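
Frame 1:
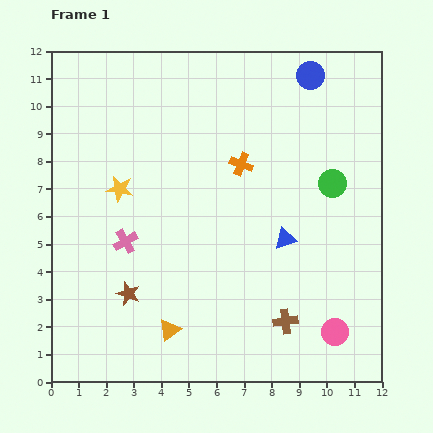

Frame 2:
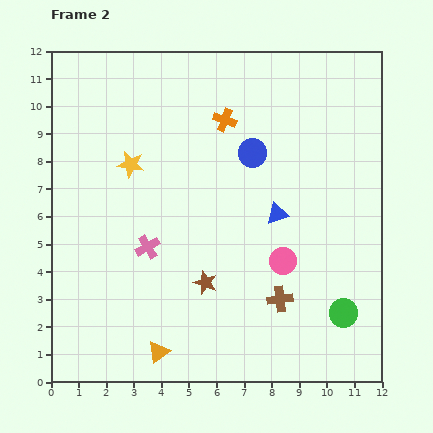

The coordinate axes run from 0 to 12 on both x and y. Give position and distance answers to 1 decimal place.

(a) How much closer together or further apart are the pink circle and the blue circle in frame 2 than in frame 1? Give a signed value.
-5.2

Distance in frame 1: 9.3. Distance in frame 2: 4.1.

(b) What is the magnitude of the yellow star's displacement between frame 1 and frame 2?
1.0

The yellow star moved from (2.5, 7.0) to (2.9, 7.9), a distance of √(0.4² + 0.9²) ≈ 1.0.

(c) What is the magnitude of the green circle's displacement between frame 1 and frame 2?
4.7

The green circle moved from (10.2, 7.2) to (10.6, 2.5), a distance of √(0.4² + 4.7²) ≈ 4.7.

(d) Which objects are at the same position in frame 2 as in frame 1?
none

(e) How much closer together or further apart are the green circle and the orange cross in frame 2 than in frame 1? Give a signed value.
+4.8

Distance in frame 1: 3.4. Distance in frame 2: 8.2.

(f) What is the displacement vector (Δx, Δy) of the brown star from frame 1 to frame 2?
(2.8, 0.4)

The brown star was at (2.8, 3.2) in frame 1 and (5.6, 3.6) in frame 2.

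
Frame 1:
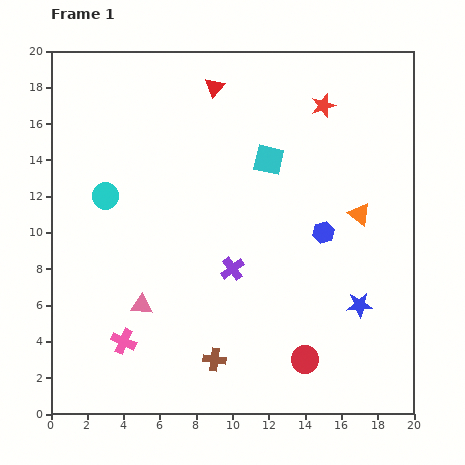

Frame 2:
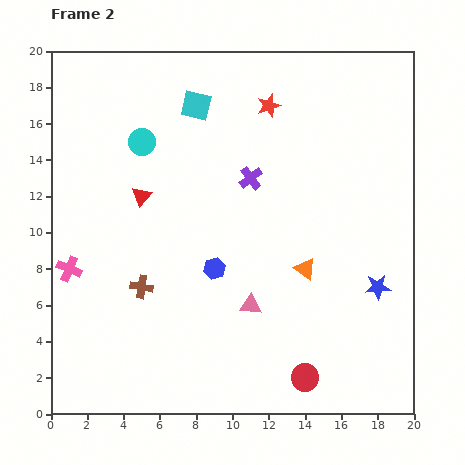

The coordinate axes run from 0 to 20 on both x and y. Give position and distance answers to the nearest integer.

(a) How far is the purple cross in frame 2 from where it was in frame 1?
5

The purple cross moved from (10, 8) to (11, 13), a distance of √(1² + 5²) ≈ 5.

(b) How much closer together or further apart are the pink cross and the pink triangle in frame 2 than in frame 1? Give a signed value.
+8

Distance in frame 1: 2. Distance in frame 2: 10.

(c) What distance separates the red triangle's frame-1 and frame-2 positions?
7

The red triangle moved from (9, 18) to (5, 12), a distance of √(4² + 6²) ≈ 7.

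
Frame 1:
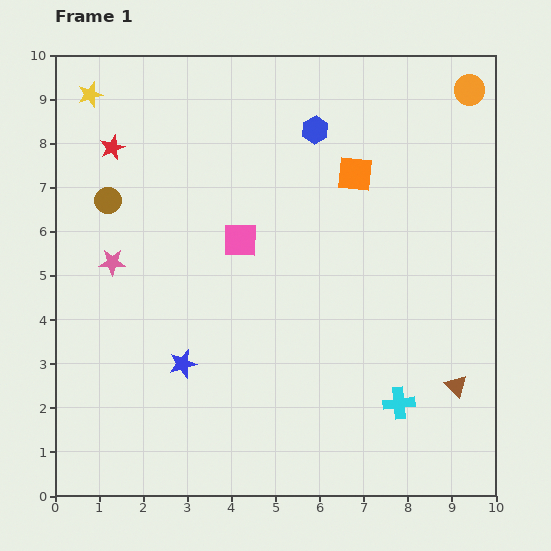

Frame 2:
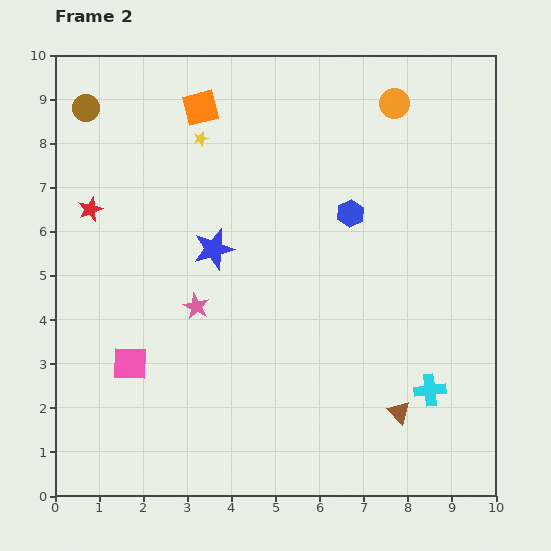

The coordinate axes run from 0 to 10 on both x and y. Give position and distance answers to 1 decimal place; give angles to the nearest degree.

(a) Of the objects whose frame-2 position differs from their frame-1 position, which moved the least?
the cyan cross

(moved 0.8)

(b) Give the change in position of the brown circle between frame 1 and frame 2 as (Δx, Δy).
(-0.5, 2.1)

The brown circle was at (1.2, 6.7) in frame 1 and (0.7, 8.8) in frame 2.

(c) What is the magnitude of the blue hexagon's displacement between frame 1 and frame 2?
2.1

The blue hexagon moved from (5.9, 8.3) to (6.7, 6.4), a distance of √(0.8² + 1.9²) ≈ 2.1.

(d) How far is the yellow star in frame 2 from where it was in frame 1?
2.7

The yellow star moved from (0.8, 9.1) to (3.3, 8.1), a distance of √(2.5² + 1.0²) ≈ 2.7.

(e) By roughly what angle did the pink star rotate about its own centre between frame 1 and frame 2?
26° clockwise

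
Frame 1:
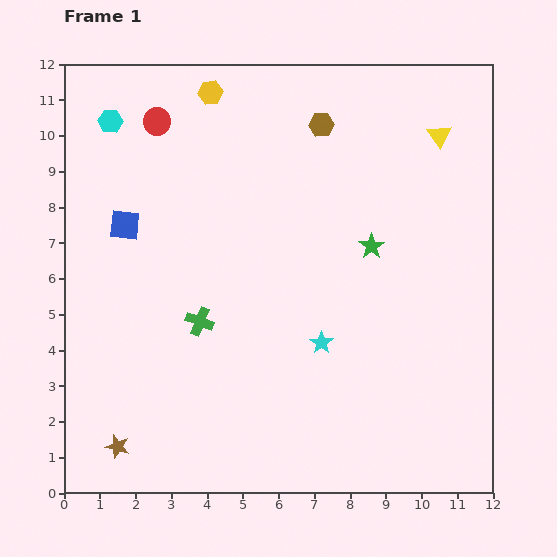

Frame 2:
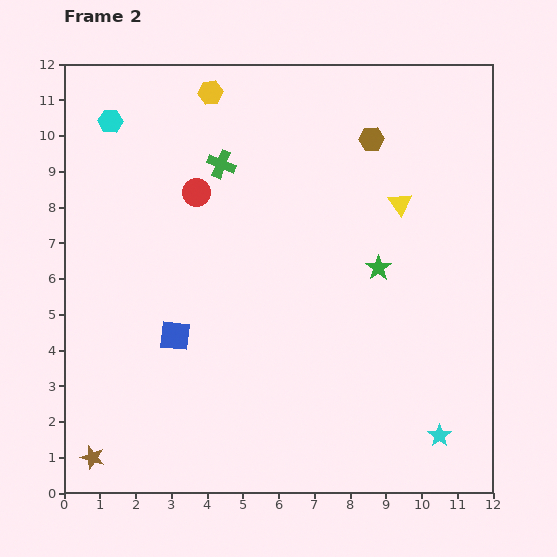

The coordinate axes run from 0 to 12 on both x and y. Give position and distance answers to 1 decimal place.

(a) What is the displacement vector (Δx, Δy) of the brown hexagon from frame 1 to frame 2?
(1.4, -0.4)

The brown hexagon was at (7.2, 10.3) in frame 1 and (8.6, 9.9) in frame 2.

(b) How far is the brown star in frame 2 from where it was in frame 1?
0.8

The brown star moved from (1.5, 1.3) to (0.8, 1.0), a distance of √(0.7² + 0.3²) ≈ 0.8.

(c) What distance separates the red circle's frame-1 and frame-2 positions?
2.3

The red circle moved from (2.6, 10.4) to (3.7, 8.4), a distance of √(1.1² + 2.0²) ≈ 2.3.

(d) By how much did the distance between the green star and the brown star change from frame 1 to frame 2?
+0.6

Distance in frame 1: 9.0. Distance in frame 2: 9.6.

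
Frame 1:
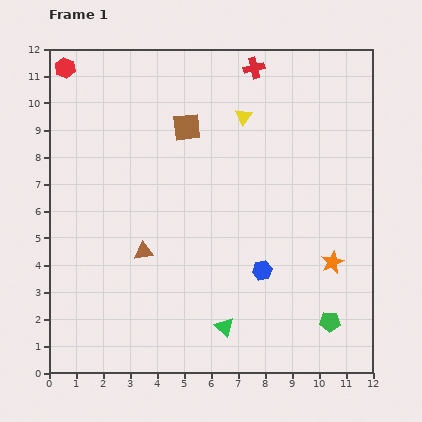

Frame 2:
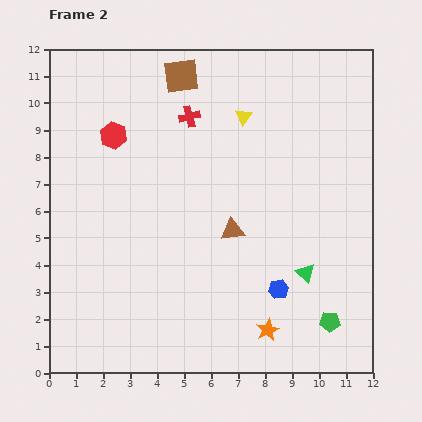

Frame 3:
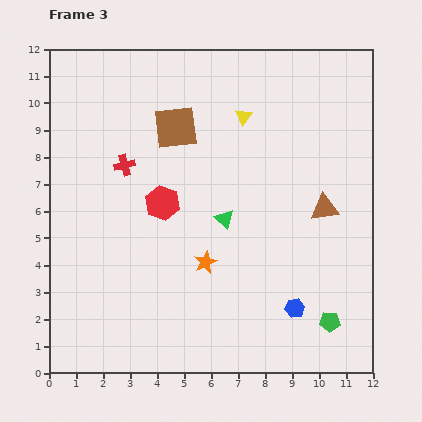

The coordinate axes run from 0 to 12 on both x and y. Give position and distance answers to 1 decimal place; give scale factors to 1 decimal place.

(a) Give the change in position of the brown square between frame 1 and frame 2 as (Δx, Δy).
(-0.2, 1.9)

The brown square was at (5.1, 9.1) in frame 1 and (4.9, 11.0) in frame 2.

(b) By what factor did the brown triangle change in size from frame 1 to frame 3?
1.5×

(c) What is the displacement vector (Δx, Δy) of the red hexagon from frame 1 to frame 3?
(3.6, -5.0)

The red hexagon was at (0.6, 11.3) in frame 1 and (4.2, 6.3) in frame 3.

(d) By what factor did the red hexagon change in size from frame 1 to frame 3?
1.7×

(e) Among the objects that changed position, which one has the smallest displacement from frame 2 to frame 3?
the blue hexagon

(moved 0.9)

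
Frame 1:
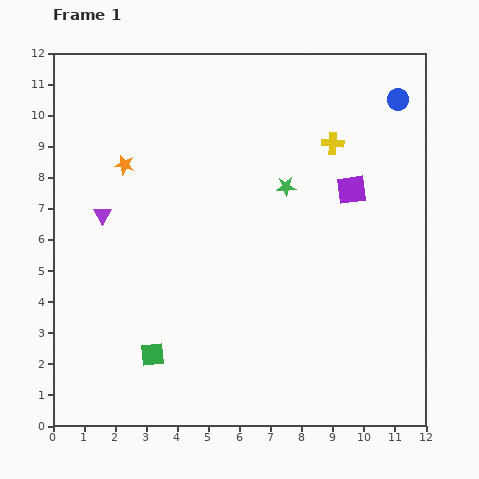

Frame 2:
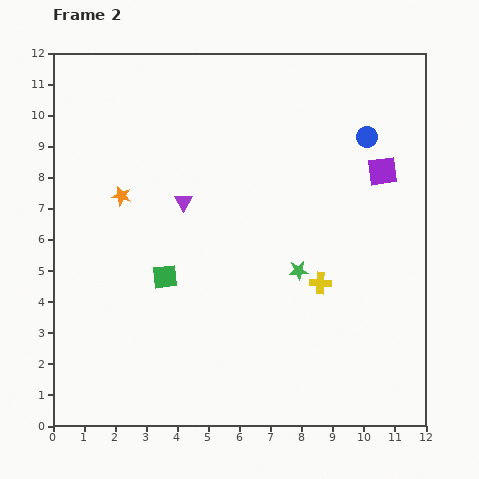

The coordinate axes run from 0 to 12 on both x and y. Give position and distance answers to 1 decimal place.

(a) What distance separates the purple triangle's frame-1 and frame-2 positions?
2.6

The purple triangle moved from (1.6, 6.8) to (4.2, 7.2), a distance of √(2.6² + 0.4²) ≈ 2.6.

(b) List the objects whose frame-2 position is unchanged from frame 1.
none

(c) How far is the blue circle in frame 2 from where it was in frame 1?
1.6

The blue circle moved from (11.1, 10.5) to (10.1, 9.3), a distance of √(1.0² + 1.2²) ≈ 1.6.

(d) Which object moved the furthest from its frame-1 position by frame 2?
the yellow cross

(moved 4.5; next 2.7)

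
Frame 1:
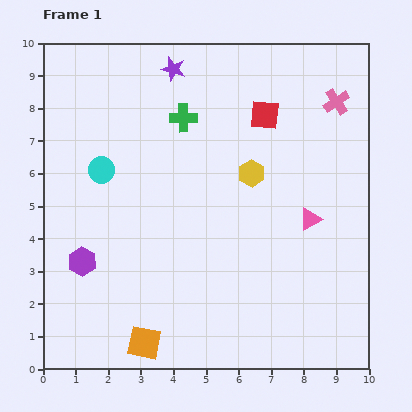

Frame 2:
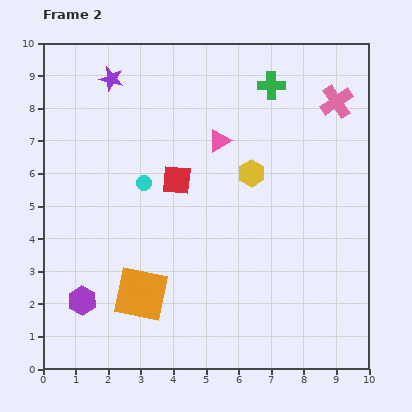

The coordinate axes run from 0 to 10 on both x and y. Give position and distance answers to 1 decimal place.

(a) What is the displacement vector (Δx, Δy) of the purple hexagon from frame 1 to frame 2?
(0.0, -1.2)

The purple hexagon was at (1.2, 3.3) in frame 1 and (1.2, 2.1) in frame 2.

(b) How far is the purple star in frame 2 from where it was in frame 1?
1.9

The purple star moved from (4.0, 9.2) to (2.1, 8.9), a distance of √(1.9² + 0.3²) ≈ 1.9.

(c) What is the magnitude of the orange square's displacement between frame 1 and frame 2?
1.5

The orange square moved from (3.1, 0.8) to (3.0, 2.3), a distance of √(0.1² + 1.5²) ≈ 1.5.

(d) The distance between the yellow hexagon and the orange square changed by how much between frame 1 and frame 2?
-1.2

Distance in frame 1: 6.2. Distance in frame 2: 5.0.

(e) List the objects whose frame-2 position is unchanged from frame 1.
the yellow hexagon, the pink cross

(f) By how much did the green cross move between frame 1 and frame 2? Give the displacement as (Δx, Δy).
(2.7, 1.0)

The green cross was at (4.3, 7.7) in frame 1 and (7.0, 8.7) in frame 2.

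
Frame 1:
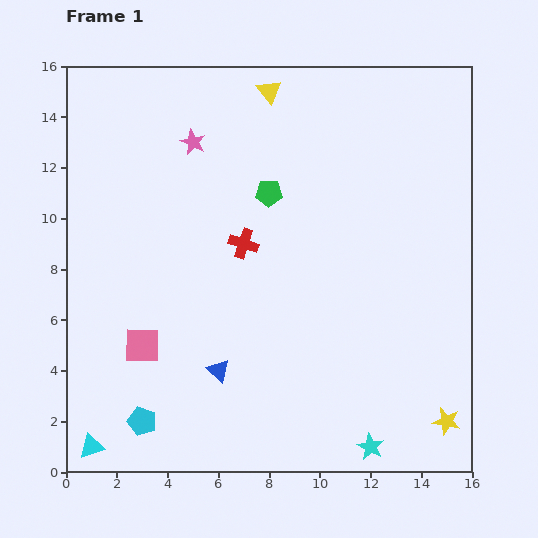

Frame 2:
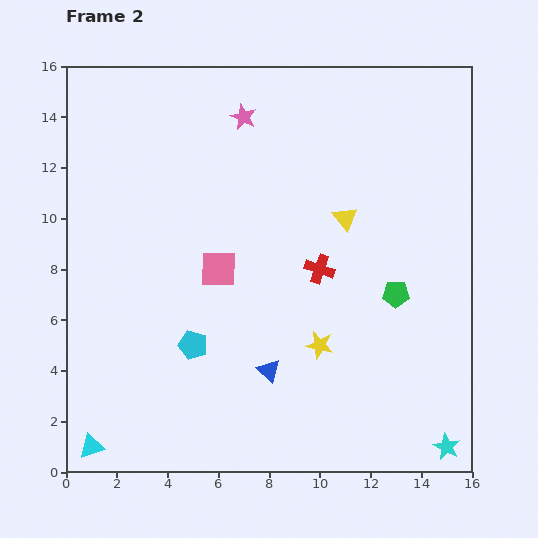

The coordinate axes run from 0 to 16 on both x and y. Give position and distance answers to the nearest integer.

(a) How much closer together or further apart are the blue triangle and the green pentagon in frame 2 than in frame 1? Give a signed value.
-1

Distance in frame 1: 7. Distance in frame 2: 6.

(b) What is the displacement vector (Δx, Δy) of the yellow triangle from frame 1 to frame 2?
(3, -5)

The yellow triangle was at (8, 15) in frame 1 and (11, 10) in frame 2.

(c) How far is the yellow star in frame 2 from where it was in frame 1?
6

The yellow star moved from (15, 2) to (10, 5), a distance of √(5² + 3²) ≈ 6.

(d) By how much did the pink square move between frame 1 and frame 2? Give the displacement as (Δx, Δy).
(3, 3)

The pink square was at (3, 5) in frame 1 and (6, 8) in frame 2.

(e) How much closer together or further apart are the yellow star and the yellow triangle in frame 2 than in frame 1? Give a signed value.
-10

Distance in frame 1: 15. Distance in frame 2: 5.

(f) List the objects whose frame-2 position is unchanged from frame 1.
the cyan triangle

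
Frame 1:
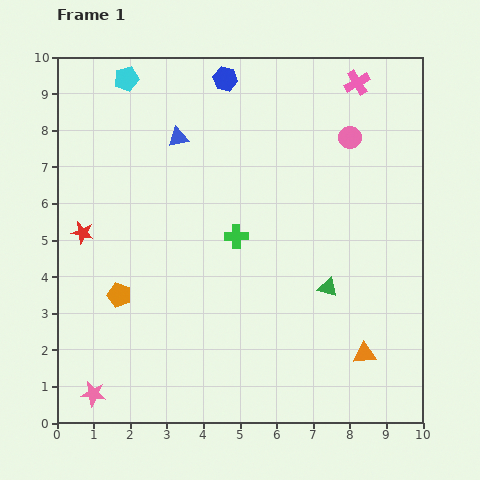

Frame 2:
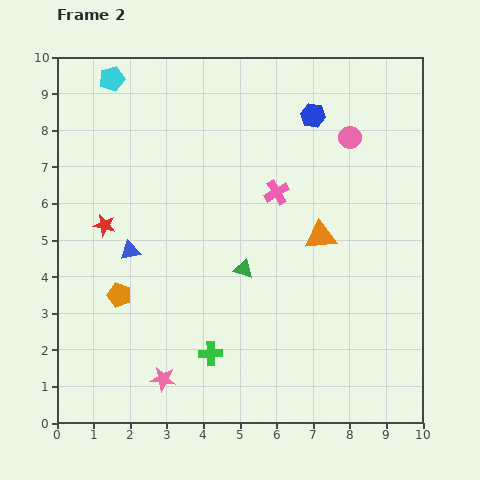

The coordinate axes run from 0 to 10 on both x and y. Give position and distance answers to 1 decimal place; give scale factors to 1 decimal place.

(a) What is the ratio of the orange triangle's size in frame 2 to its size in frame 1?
1.4×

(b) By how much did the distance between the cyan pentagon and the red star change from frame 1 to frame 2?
-0.4

Distance in frame 1: 4.4. Distance in frame 2: 4.0.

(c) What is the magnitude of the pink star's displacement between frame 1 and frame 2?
1.9

The pink star moved from (1.0, 0.8) to (2.9, 1.2), a distance of √(1.9² + 0.4²) ≈ 1.9.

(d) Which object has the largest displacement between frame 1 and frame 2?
the pink cross

(moved 3.7; next 3.4)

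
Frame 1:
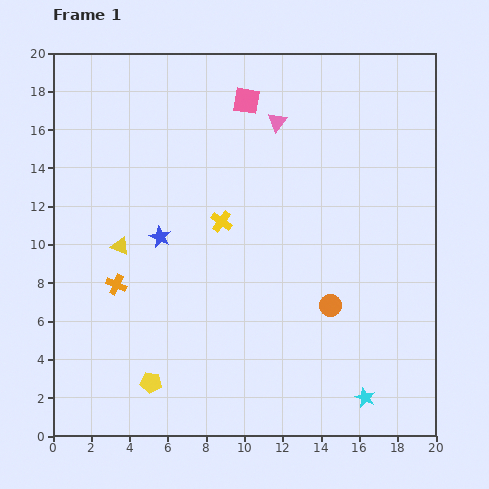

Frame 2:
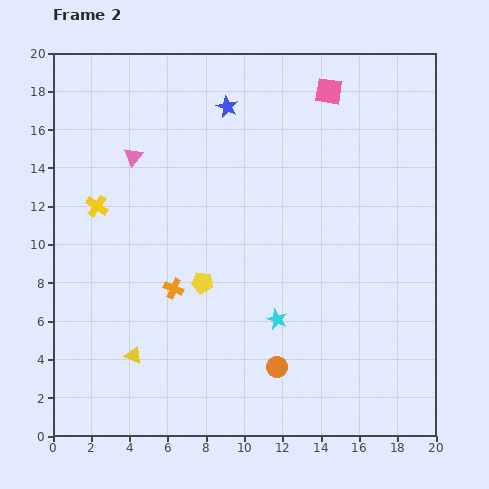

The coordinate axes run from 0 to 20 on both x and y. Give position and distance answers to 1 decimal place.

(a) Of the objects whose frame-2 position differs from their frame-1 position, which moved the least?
the orange cross

(moved 3.0)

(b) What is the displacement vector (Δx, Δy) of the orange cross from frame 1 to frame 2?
(3.0, -0.2)

The orange cross was at (3.3, 7.9) in frame 1 and (6.3, 7.7) in frame 2.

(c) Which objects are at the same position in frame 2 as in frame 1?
none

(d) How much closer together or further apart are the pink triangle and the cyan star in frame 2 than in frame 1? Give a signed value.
-3.8

Distance in frame 1: 15.1. Distance in frame 2: 11.3.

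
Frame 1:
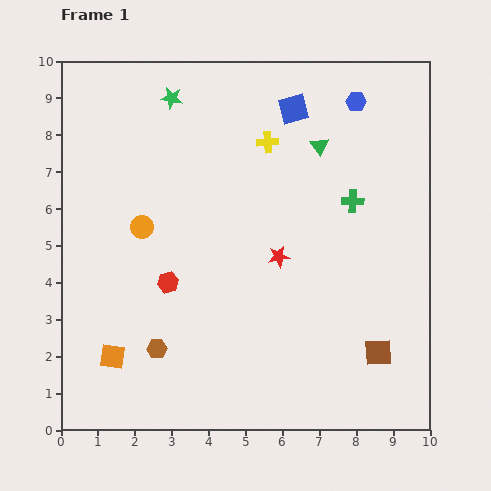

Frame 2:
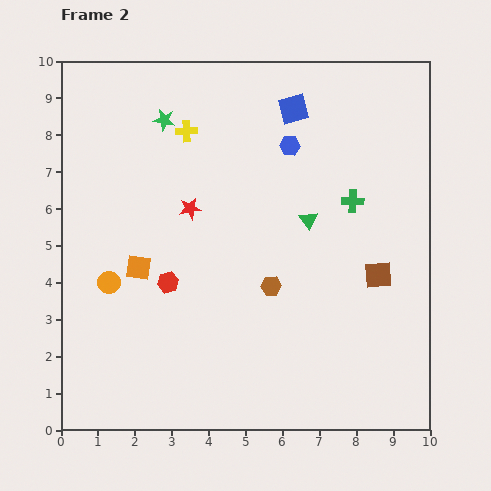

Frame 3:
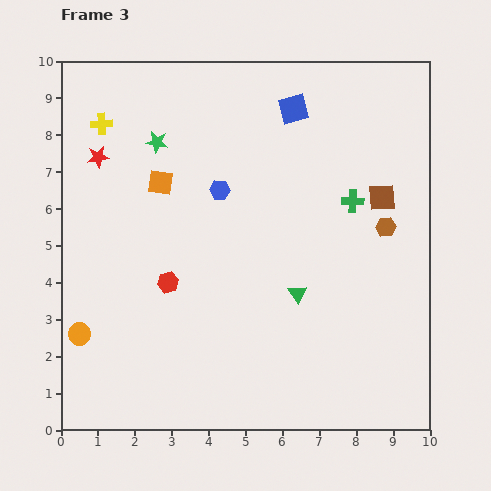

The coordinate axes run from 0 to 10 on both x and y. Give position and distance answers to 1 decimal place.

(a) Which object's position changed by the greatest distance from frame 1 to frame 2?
the brown hexagon

(moved 3.5; next 2.7)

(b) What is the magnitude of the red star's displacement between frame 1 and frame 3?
5.6

The red star moved from (5.9, 4.7) to (1.0, 7.4), a distance of √(4.9² + 2.7²) ≈ 5.6.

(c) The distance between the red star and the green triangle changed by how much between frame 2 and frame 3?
+3.3

Distance in frame 2: 3.2. Distance in frame 3: 6.5.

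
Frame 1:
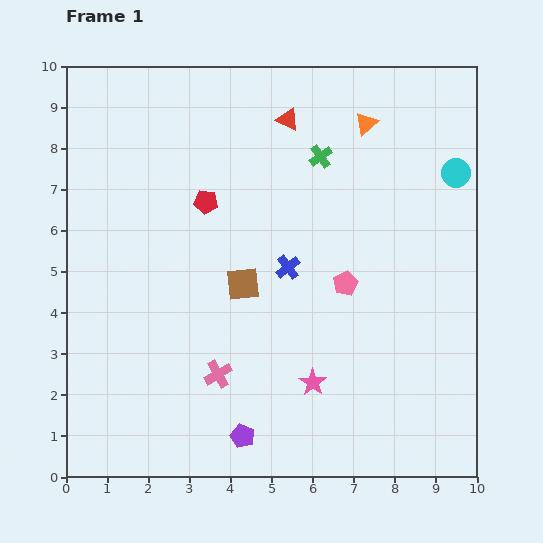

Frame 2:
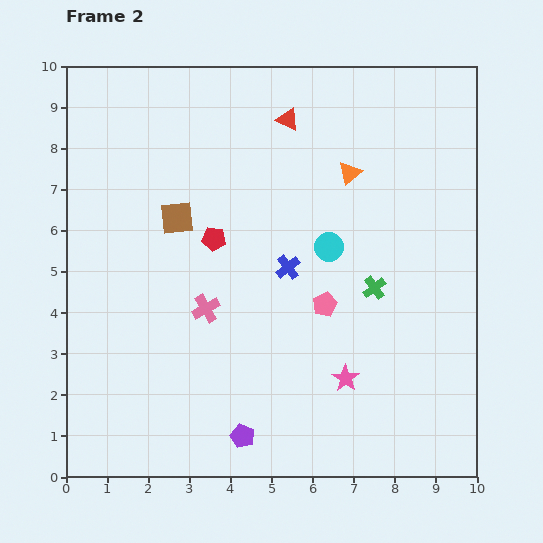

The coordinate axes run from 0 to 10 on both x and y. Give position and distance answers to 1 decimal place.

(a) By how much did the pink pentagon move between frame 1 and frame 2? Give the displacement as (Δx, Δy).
(-0.5, -0.5)

The pink pentagon was at (6.8, 4.7) in frame 1 and (6.3, 4.2) in frame 2.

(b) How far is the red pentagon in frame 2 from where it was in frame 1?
0.9

The red pentagon moved from (3.4, 6.7) to (3.6, 5.8), a distance of √(0.2² + 0.9²) ≈ 0.9.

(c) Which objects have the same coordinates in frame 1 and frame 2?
the blue cross, the red triangle, the purple pentagon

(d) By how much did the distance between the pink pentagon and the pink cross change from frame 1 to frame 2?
-0.9

Distance in frame 1: 3.8. Distance in frame 2: 2.9.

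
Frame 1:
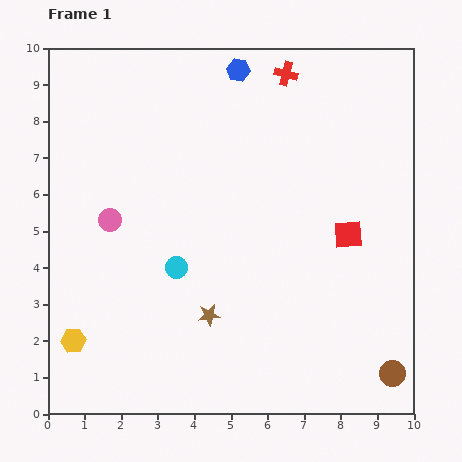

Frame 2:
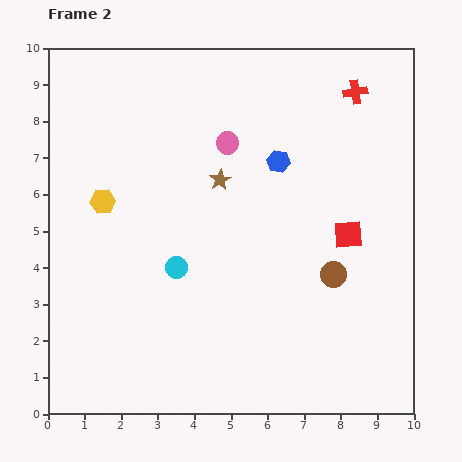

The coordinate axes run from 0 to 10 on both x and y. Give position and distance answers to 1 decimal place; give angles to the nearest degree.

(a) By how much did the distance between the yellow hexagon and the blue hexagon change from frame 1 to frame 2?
-3.8

Distance in frame 1: 8.7. Distance in frame 2: 4.9.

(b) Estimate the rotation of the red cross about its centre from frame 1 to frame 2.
23° counter-clockwise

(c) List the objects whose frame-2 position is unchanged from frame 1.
the cyan circle, the red square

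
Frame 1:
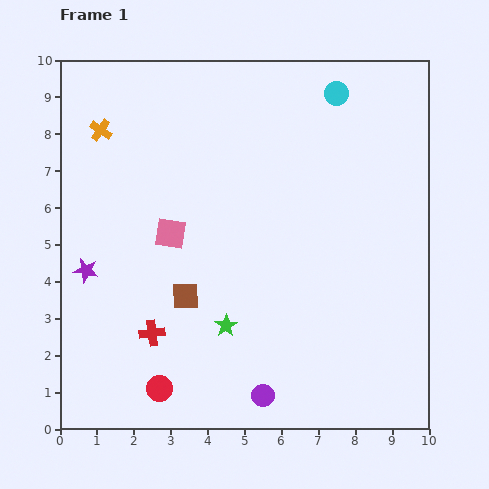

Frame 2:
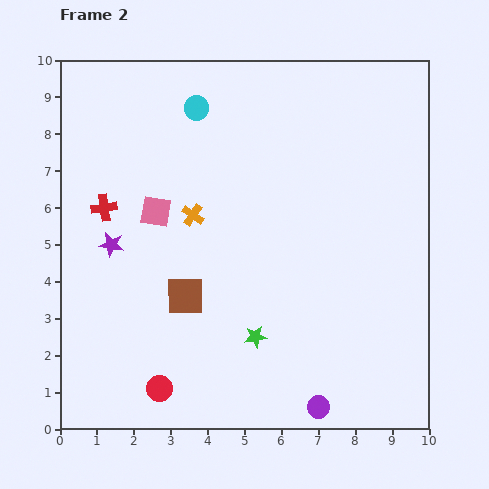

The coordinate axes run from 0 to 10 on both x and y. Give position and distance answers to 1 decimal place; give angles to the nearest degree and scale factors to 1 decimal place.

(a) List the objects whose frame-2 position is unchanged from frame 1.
the red circle, the brown square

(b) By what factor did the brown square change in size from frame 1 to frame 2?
1.4×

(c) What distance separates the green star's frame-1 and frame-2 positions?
0.9

The green star moved from (4.5, 2.8) to (5.3, 2.5), a distance of √(0.8² + 0.3²) ≈ 0.9.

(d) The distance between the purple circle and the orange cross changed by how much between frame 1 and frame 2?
-2.2

Distance in frame 1: 8.4. Distance in frame 2: 6.2.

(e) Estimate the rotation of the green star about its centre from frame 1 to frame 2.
24° clockwise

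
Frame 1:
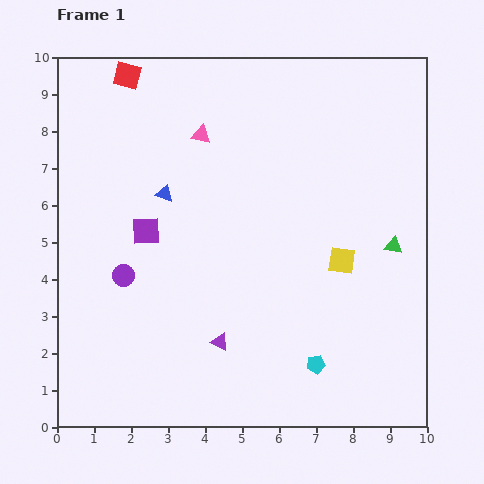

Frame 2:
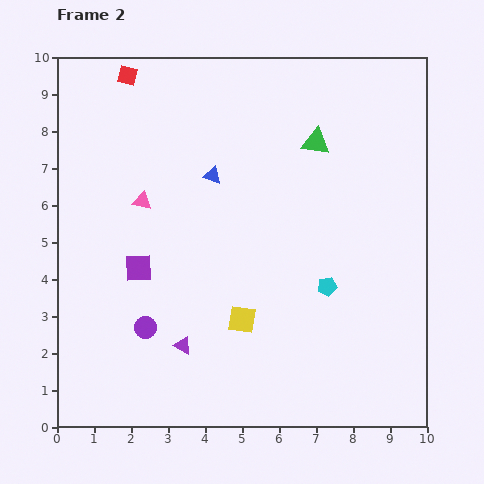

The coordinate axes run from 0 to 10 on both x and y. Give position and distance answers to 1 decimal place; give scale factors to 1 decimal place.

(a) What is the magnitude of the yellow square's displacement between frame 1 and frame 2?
3.1

The yellow square moved from (7.7, 4.5) to (5.0, 2.9), a distance of √(2.7² + 1.6²) ≈ 3.1.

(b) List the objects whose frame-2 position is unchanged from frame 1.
the red square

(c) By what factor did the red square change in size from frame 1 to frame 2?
0.7×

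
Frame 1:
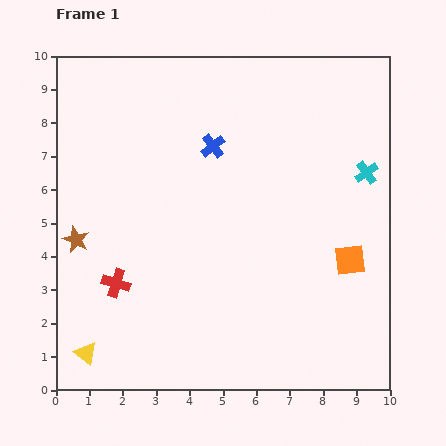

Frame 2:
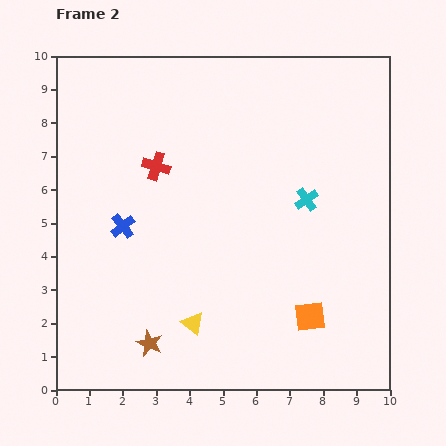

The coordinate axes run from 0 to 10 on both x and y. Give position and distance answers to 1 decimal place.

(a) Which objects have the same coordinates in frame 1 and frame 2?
none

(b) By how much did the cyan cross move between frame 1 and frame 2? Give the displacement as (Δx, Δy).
(-1.8, -0.8)

The cyan cross was at (9.3, 6.5) in frame 1 and (7.5, 5.7) in frame 2.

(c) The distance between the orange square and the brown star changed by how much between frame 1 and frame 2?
-3.3

Distance in frame 1: 8.2. Distance in frame 2: 4.9.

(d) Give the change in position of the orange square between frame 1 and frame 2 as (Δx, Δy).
(-1.2, -1.7)

The orange square was at (8.8, 3.9) in frame 1 and (7.6, 2.2) in frame 2.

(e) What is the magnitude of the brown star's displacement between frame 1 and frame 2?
3.8

The brown star moved from (0.6, 4.5) to (2.8, 1.4), a distance of √(2.2² + 3.1²) ≈ 3.8.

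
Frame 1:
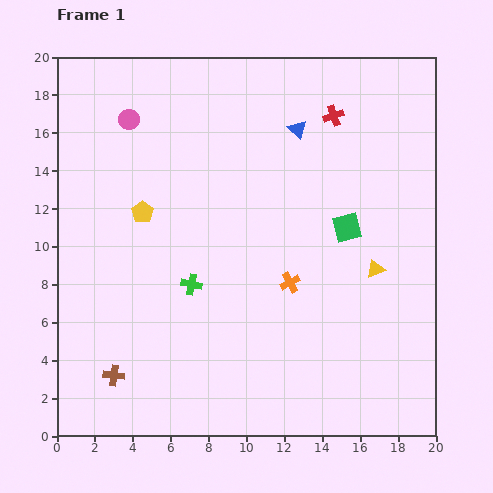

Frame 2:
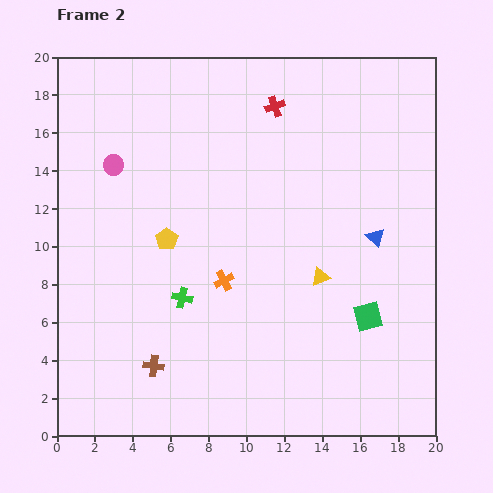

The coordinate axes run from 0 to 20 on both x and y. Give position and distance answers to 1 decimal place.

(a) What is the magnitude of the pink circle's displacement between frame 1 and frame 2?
2.5

The pink circle moved from (3.8, 16.7) to (3.0, 14.3), a distance of √(0.8² + 2.4²) ≈ 2.5.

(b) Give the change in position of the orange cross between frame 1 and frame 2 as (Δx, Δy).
(-3.5, 0.1)

The orange cross was at (12.3, 8.1) in frame 1 and (8.8, 8.2) in frame 2.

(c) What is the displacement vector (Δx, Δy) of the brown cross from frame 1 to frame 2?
(2.1, 0.5)

The brown cross was at (3.0, 3.2) in frame 1 and (5.1, 3.7) in frame 2.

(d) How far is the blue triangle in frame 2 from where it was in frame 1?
7.0

The blue triangle moved from (12.7, 16.2) to (16.8, 10.5), a distance of √(4.1² + 5.7²) ≈ 7.0.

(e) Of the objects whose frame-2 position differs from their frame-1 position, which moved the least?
the green cross

(moved 0.9)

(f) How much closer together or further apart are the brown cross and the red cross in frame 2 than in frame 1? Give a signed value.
-2.9

Distance in frame 1: 18.0. Distance in frame 2: 15.1.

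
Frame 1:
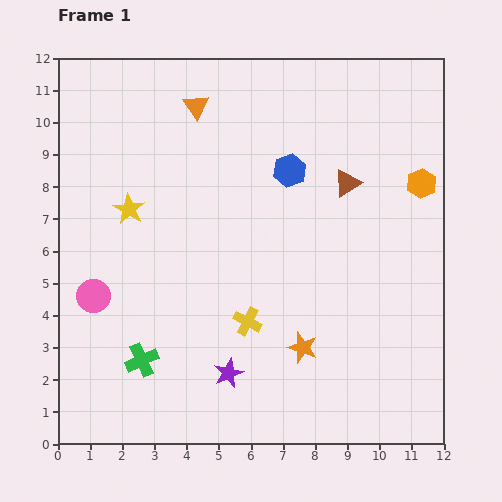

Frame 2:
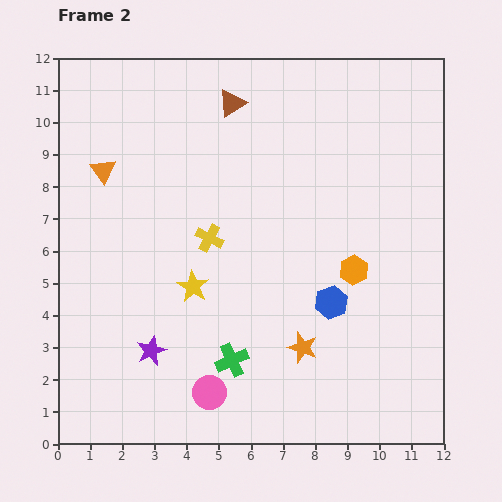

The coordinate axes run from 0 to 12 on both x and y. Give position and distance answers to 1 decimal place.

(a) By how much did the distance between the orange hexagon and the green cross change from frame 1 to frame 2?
-5.6

Distance in frame 1: 10.3. Distance in frame 2: 4.7.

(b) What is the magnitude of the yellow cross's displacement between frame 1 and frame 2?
2.9

The yellow cross moved from (5.9, 3.8) to (4.7, 6.4), a distance of √(1.2² + 2.6²) ≈ 2.9.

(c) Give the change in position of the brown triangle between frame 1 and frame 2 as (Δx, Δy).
(-3.6, 2.5)

The brown triangle was at (9.0, 8.1) in frame 1 and (5.4, 10.6) in frame 2.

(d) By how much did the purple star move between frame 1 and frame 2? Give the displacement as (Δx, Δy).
(-2.4, 0.7)

The purple star was at (5.3, 2.2) in frame 1 and (2.9, 2.9) in frame 2.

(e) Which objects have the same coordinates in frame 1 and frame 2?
the orange star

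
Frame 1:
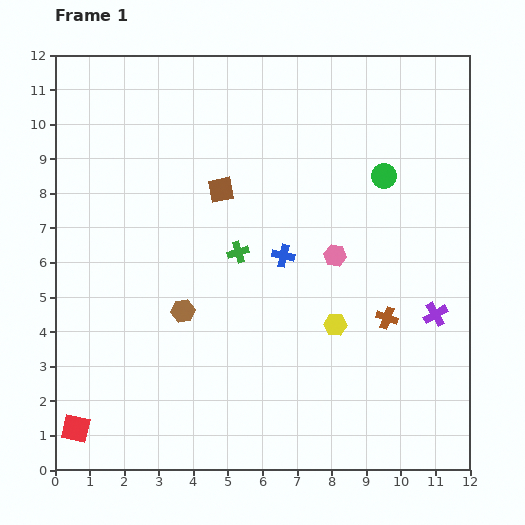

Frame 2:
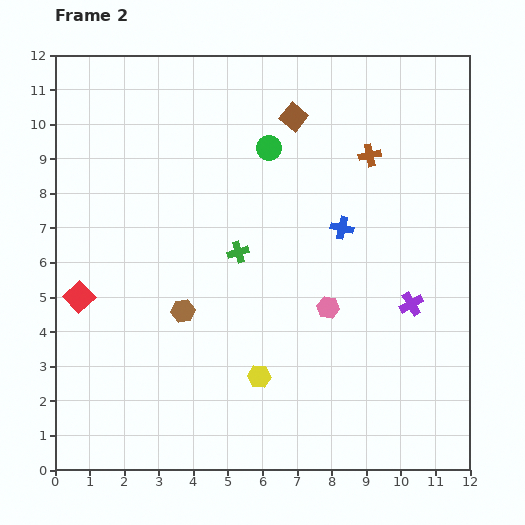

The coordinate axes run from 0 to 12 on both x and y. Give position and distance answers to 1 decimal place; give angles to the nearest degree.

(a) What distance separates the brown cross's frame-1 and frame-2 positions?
4.7

The brown cross moved from (9.6, 4.4) to (9.1, 9.1), a distance of √(0.5² + 4.7²) ≈ 4.7.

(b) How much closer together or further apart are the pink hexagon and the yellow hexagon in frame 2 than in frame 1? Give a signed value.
+0.8

Distance in frame 1: 2.0. Distance in frame 2: 2.8.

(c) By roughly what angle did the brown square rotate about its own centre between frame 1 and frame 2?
38° counter-clockwise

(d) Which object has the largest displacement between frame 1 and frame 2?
the brown cross

(moved 4.7; next 3.8)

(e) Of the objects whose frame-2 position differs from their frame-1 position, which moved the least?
the purple cross

(moved 0.8)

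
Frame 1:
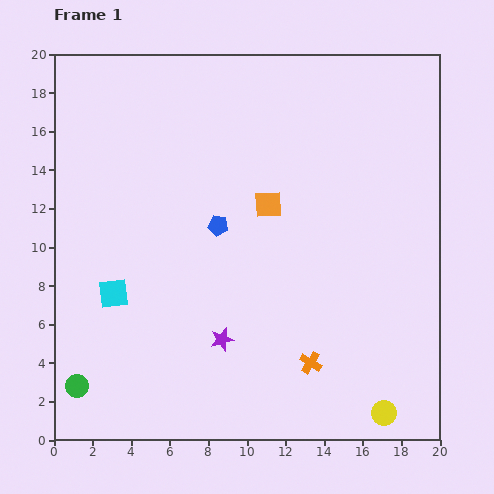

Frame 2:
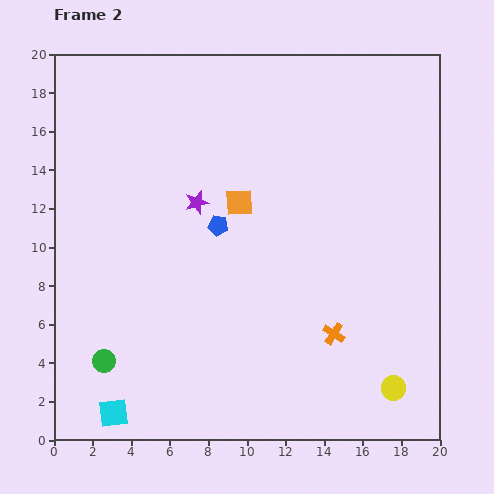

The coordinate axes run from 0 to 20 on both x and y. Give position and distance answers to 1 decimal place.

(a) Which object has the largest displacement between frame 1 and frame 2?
the purple star

(moved 7.2; next 6.2)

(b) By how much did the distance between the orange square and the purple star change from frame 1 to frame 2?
-5.2

Distance in frame 1: 7.4. Distance in frame 2: 2.2.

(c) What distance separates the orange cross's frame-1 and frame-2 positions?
1.9

The orange cross moved from (13.3, 4.0) to (14.5, 5.5), a distance of √(1.2² + 1.5²) ≈ 1.9.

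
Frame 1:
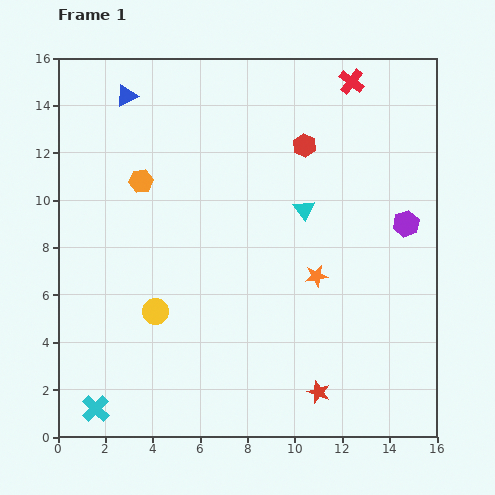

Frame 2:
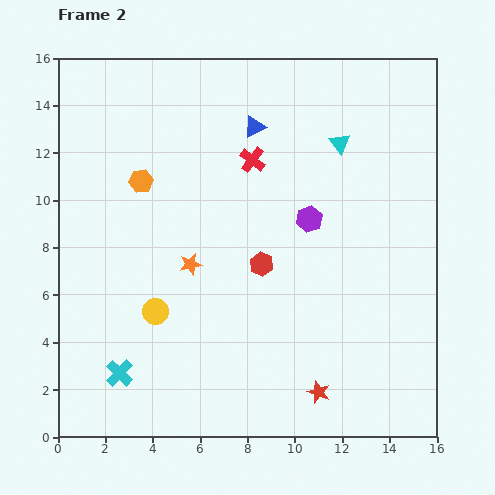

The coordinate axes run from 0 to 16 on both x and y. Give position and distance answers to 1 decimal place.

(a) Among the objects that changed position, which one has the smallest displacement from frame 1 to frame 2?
the cyan cross

(moved 1.8)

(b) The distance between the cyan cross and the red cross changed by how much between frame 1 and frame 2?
-6.9

Distance in frame 1: 17.5. Distance in frame 2: 10.6.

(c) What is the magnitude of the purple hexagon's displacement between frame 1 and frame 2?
4.1

The purple hexagon moved from (14.7, 9.0) to (10.6, 9.2), a distance of √(4.1² + 0.2²) ≈ 4.1.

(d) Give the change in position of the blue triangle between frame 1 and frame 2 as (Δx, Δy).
(5.4, -1.3)

The blue triangle was at (2.9, 14.4) in frame 1 and (8.3, 13.1) in frame 2.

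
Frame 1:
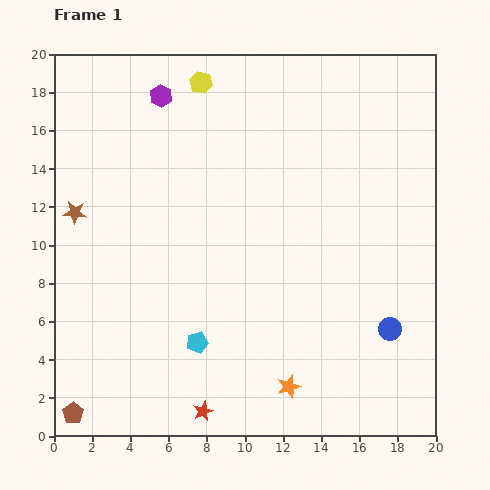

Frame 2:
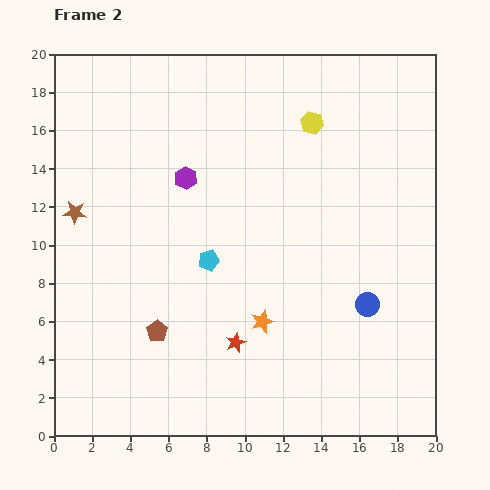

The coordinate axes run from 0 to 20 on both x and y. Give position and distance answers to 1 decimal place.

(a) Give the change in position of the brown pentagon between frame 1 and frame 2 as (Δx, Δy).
(4.4, 4.3)

The brown pentagon was at (1.0, 1.2) in frame 1 and (5.4, 5.5) in frame 2.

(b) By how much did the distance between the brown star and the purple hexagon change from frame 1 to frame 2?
-1.5

Distance in frame 1: 7.6. Distance in frame 2: 6.1.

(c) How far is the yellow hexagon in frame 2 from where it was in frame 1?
6.2

The yellow hexagon moved from (7.7, 18.5) to (13.5, 16.4), a distance of √(5.8² + 2.1²) ≈ 6.2.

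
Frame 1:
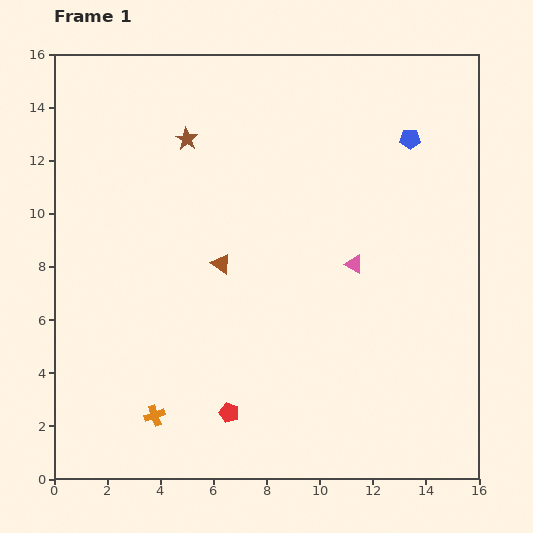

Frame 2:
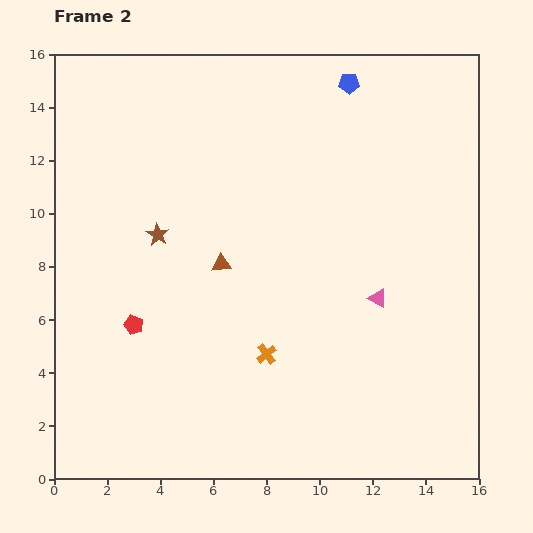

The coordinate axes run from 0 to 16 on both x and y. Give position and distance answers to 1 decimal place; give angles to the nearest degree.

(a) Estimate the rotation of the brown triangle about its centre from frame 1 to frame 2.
40° counter-clockwise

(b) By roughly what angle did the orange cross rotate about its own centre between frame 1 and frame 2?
19° counter-clockwise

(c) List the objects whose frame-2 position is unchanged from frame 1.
the brown triangle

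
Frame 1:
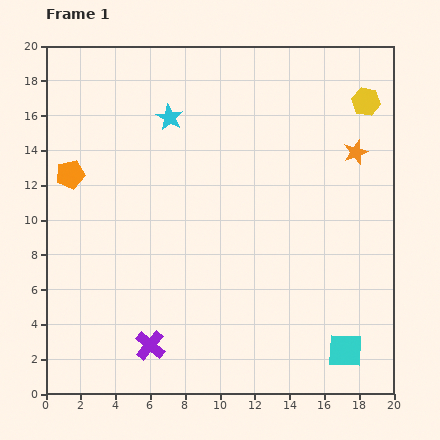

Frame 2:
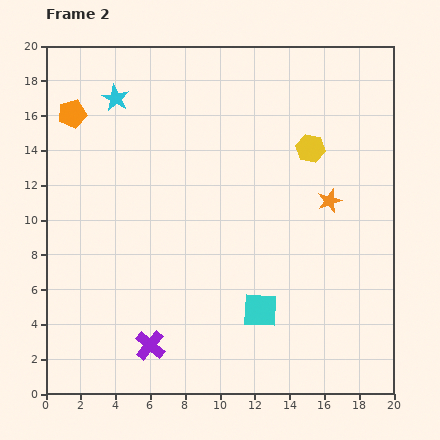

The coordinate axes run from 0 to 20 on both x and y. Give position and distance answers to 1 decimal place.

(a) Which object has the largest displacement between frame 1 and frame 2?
the cyan square

(moved 5.4; next 4.2)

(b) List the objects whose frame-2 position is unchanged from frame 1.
the purple cross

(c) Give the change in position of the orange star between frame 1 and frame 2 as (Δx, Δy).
(-1.5, -2.8)

The orange star was at (17.8, 13.9) in frame 1 and (16.3, 11.1) in frame 2.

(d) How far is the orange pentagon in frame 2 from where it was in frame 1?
3.5

The orange pentagon moved from (1.4, 12.6) to (1.5, 16.1), a distance of √(0.1² + 3.5²) ≈ 3.5.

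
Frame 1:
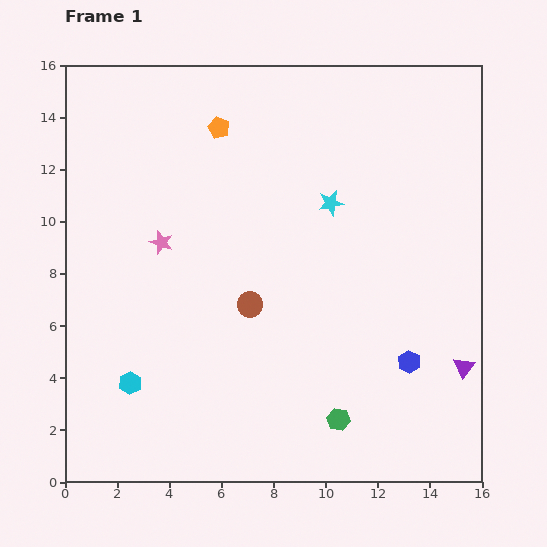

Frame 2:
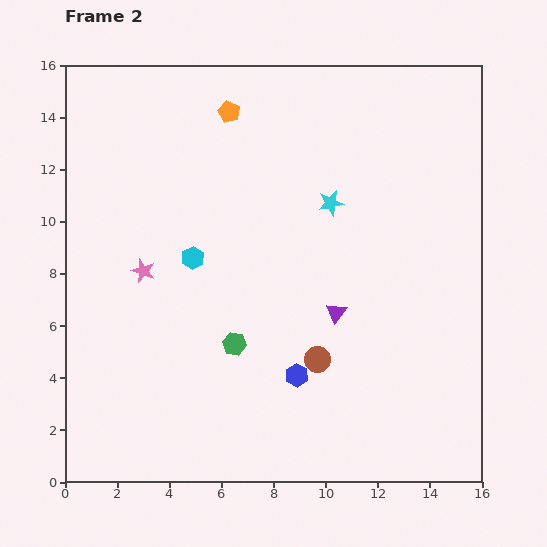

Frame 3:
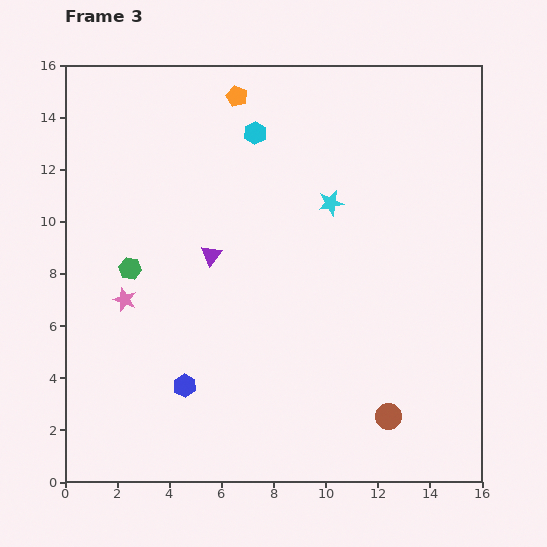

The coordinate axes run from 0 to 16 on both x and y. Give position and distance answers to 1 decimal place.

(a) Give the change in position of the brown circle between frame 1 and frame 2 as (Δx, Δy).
(2.6, -2.1)

The brown circle was at (7.1, 6.8) in frame 1 and (9.7, 4.7) in frame 2.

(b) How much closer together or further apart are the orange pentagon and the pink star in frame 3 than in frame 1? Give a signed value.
+4.0

Distance in frame 1: 4.9. Distance in frame 3: 8.9.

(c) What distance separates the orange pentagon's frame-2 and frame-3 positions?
0.7

The orange pentagon moved from (6.3, 14.2) to (6.6, 14.8), a distance of √(0.3² + 0.6²) ≈ 0.7.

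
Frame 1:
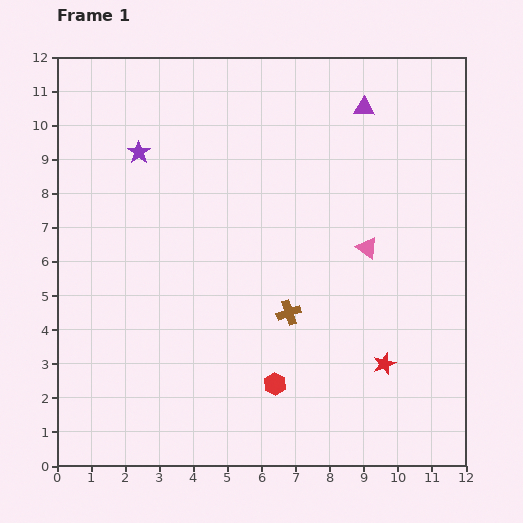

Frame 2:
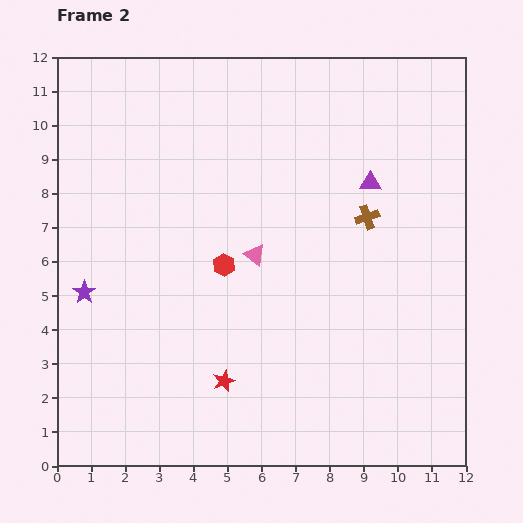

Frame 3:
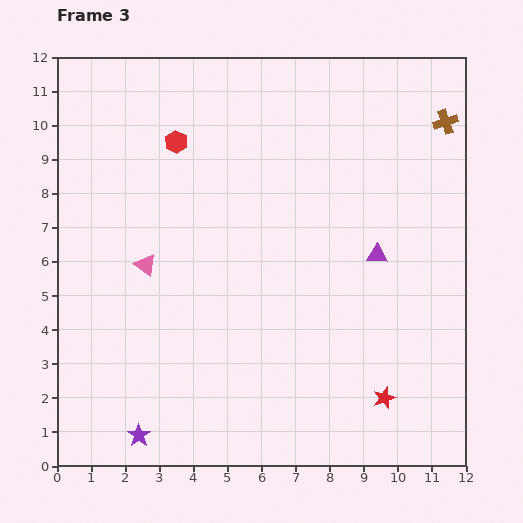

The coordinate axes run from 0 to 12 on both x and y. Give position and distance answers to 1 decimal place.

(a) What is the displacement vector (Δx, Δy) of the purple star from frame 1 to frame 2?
(-1.6, -4.1)

The purple star was at (2.4, 9.2) in frame 1 and (0.8, 5.1) in frame 2.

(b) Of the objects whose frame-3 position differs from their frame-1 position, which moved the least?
the red star

(moved 1.0)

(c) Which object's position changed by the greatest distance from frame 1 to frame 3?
the purple star

(moved 8.3; next 7.7)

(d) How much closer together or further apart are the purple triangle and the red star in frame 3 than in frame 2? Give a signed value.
-3.0

Distance in frame 2: 7.2. Distance in frame 3: 4.2.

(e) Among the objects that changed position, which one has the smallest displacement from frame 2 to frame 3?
the purple triangle

(moved 2.1)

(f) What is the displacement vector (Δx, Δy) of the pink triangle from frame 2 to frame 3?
(-3.2, -0.3)

The pink triangle was at (5.8, 6.2) in frame 2 and (2.6, 5.9) in frame 3.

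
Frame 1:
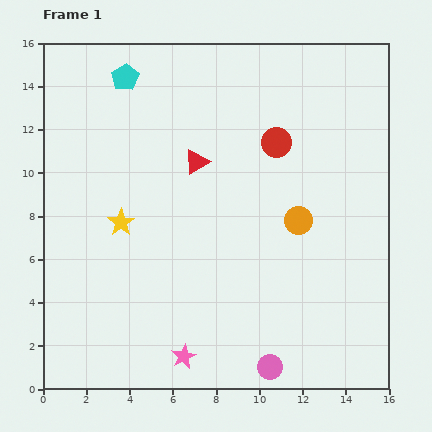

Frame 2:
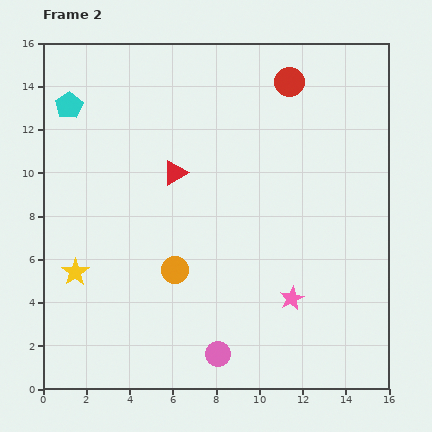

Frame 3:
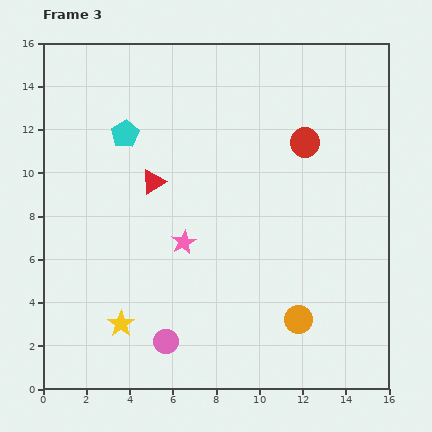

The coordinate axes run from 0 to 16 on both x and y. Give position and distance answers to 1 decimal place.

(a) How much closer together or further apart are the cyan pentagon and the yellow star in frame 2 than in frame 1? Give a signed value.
+1.0

Distance in frame 1: 6.7. Distance in frame 2: 7.7.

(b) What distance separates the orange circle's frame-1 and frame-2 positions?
6.1

The orange circle moved from (11.8, 7.8) to (6.1, 5.5), a distance of √(5.7² + 2.3²) ≈ 6.1.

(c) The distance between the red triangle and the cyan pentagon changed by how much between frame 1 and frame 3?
-2.5

Distance in frame 1: 5.1. Distance in frame 3: 2.6.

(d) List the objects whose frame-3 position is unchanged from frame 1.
none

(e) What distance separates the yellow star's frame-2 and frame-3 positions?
3.2

The yellow star moved from (1.5, 5.4) to (3.6, 3.0), a distance of √(2.1² + 2.4²) ≈ 3.2.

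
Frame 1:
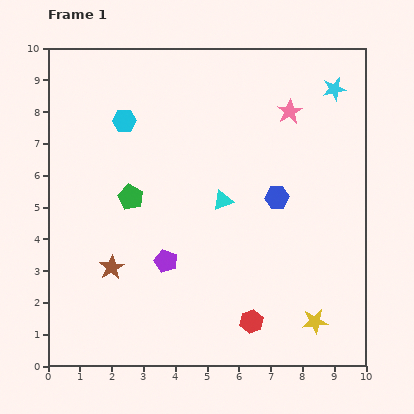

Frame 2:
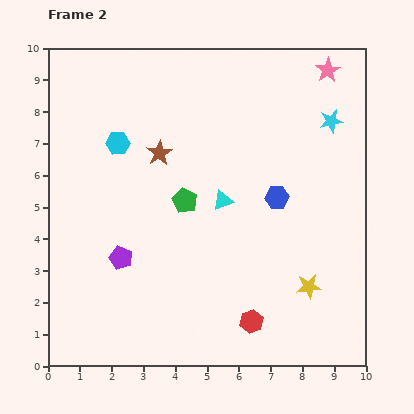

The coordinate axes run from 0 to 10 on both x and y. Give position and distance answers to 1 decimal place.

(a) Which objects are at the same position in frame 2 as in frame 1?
the cyan triangle, the red hexagon, the blue hexagon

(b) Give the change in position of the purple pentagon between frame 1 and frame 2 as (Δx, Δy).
(-1.4, 0.1)

The purple pentagon was at (3.7, 3.3) in frame 1 and (2.3, 3.4) in frame 2.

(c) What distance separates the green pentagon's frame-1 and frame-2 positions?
1.7

The green pentagon moved from (2.6, 5.3) to (4.3, 5.2), a distance of √(1.7² + 0.1²) ≈ 1.7.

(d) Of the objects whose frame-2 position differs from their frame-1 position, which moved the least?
the cyan hexagon

(moved 0.7)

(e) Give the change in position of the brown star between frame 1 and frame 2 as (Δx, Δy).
(1.5, 3.6)

The brown star was at (2.0, 3.1) in frame 1 and (3.5, 6.7) in frame 2.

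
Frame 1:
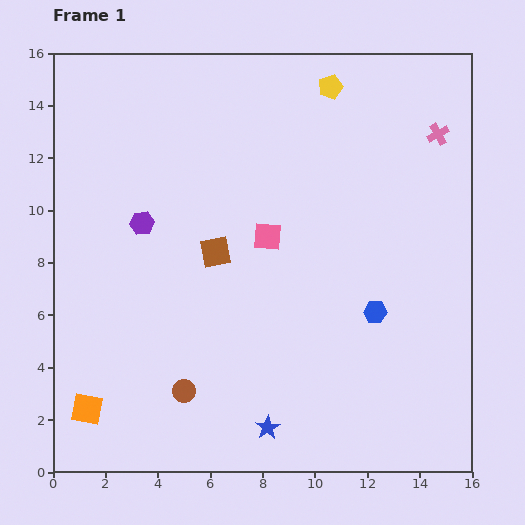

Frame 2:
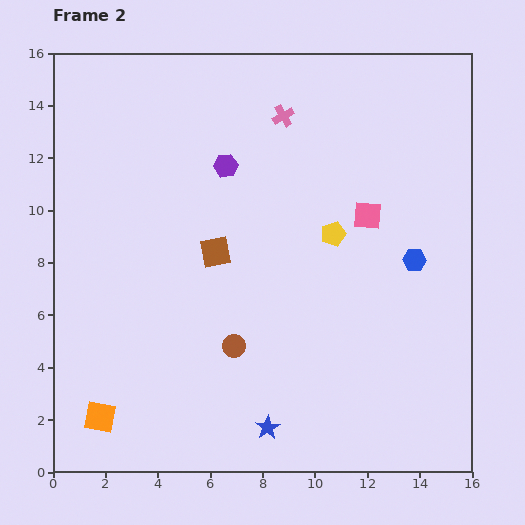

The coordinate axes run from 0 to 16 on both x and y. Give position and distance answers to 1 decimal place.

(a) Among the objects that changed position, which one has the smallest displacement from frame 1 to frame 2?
the orange square

(moved 0.6)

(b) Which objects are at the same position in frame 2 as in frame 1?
the brown square, the blue star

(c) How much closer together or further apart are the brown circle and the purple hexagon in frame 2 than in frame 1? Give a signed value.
+0.3

Distance in frame 1: 6.6. Distance in frame 2: 6.9.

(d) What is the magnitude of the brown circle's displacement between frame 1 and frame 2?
2.5

The brown circle moved from (5.0, 3.1) to (6.9, 4.8), a distance of √(1.9² + 1.7²) ≈ 2.5.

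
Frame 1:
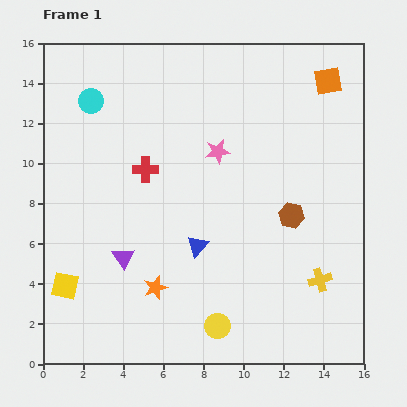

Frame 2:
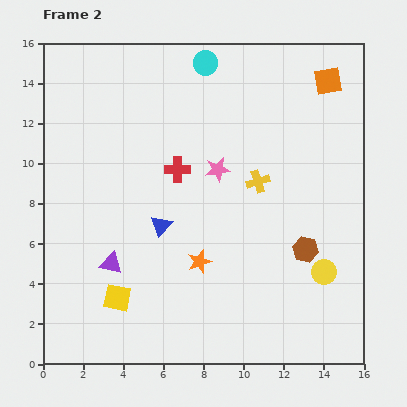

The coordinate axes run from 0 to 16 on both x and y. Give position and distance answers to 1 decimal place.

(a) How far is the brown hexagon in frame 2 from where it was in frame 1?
1.8

The brown hexagon moved from (12.4, 7.4) to (13.1, 5.7), a distance of √(0.7² + 1.7²) ≈ 1.8.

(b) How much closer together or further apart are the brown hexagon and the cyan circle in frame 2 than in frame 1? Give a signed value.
-0.9

Distance in frame 1: 11.5. Distance in frame 2: 10.6.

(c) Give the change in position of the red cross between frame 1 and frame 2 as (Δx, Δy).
(1.6, 0.0)

The red cross was at (5.1, 9.7) in frame 1 and (6.7, 9.7) in frame 2.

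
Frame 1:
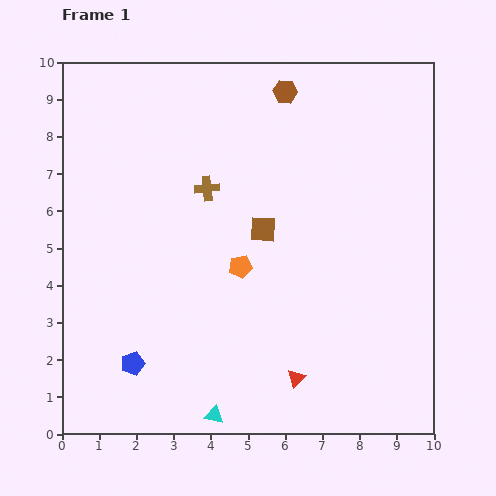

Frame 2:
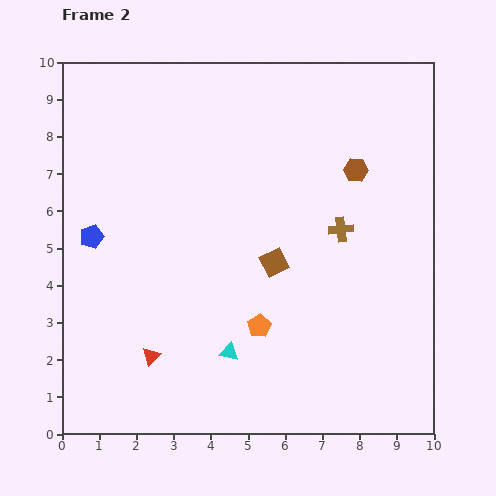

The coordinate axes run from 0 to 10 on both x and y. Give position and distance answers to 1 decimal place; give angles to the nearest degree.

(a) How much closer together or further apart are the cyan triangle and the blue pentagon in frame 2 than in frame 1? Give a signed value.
+2.2

Distance in frame 1: 2.6. Distance in frame 2: 4.8.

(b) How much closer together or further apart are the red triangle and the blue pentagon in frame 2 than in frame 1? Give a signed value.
-0.8

Distance in frame 1: 4.4. Distance in frame 2: 3.6.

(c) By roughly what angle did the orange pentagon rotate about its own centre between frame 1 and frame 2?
21° counter-clockwise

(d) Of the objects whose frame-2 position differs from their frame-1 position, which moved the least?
the brown square

(moved 0.9)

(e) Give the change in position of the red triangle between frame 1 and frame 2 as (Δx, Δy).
(-3.9, 0.6)

The red triangle was at (6.3, 1.5) in frame 1 and (2.4, 2.1) in frame 2.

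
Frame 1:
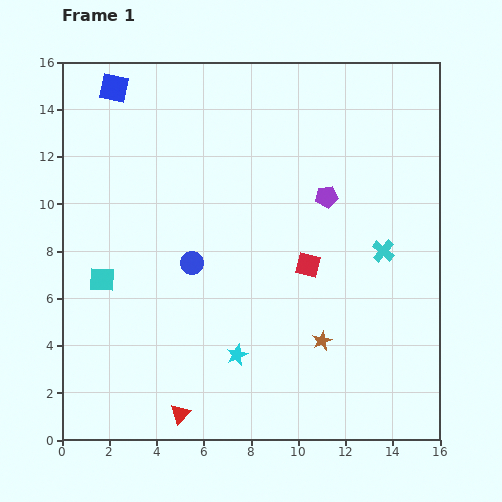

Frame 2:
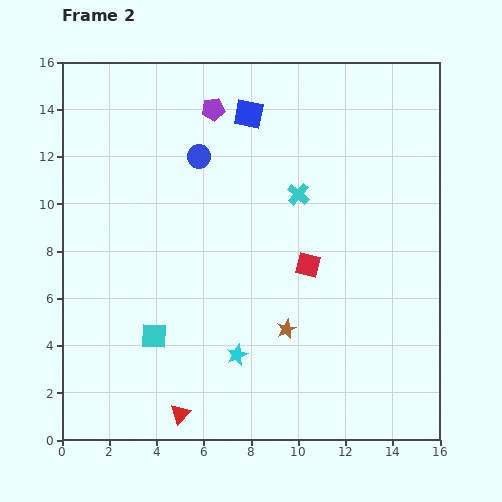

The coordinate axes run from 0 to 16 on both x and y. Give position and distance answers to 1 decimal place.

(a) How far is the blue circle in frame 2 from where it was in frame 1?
4.5

The blue circle moved from (5.5, 7.5) to (5.8, 12.0), a distance of √(0.3² + 4.5²) ≈ 4.5.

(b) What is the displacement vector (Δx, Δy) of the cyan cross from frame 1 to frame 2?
(-3.6, 2.4)

The cyan cross was at (13.6, 8.0) in frame 1 and (10.0, 10.4) in frame 2.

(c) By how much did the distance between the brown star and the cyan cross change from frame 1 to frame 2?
+1.1

Distance in frame 1: 4.6. Distance in frame 2: 5.7.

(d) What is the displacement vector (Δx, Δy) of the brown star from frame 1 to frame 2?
(-1.5, 0.5)

The brown star was at (11.0, 4.2) in frame 1 and (9.5, 4.7) in frame 2.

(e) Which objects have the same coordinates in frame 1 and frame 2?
the red square, the cyan star, the red triangle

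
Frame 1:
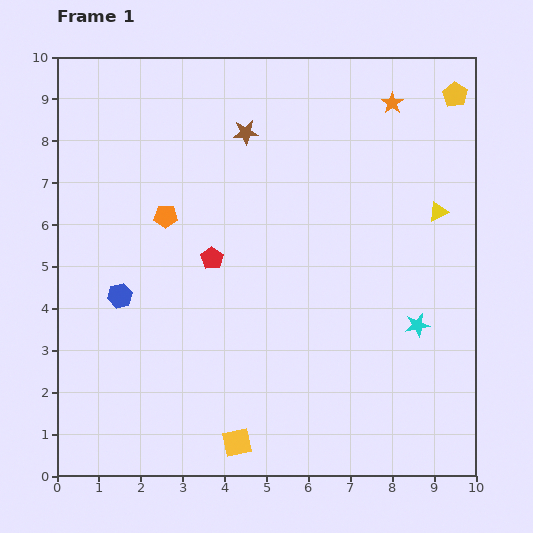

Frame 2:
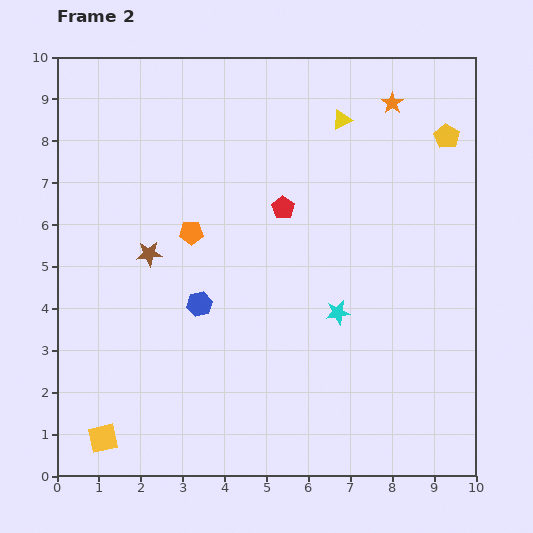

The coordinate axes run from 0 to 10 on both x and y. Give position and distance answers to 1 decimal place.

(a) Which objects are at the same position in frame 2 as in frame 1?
the orange star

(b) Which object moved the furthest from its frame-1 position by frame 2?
the brown star

(moved 3.7; next 3.2)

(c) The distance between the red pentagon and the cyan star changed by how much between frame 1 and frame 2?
-2.4

Distance in frame 1: 5.2. Distance in frame 2: 2.8.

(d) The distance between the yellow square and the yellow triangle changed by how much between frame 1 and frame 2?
+2.2

Distance in frame 1: 7.3. Distance in frame 2: 9.5.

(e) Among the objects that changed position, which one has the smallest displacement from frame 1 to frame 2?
the orange pentagon

(moved 0.7)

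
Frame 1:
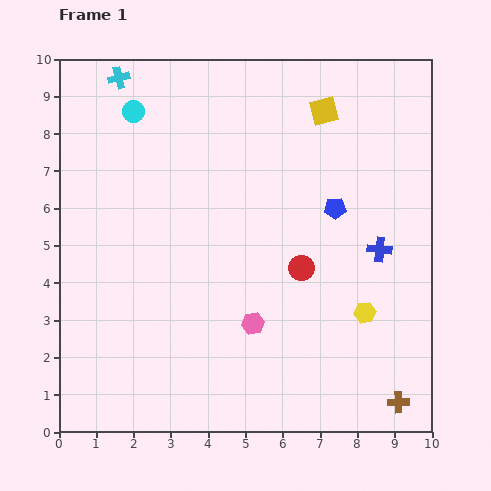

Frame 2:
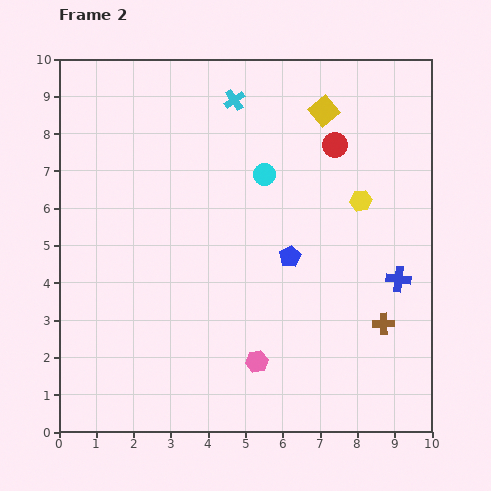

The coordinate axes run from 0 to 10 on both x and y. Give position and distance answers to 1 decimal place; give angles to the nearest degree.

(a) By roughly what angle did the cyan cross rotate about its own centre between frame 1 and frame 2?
20° counter-clockwise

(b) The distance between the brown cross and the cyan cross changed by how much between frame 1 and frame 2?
-4.3

Distance in frame 1: 11.5. Distance in frame 2: 7.2.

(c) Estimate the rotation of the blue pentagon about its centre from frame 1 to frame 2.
25° counter-clockwise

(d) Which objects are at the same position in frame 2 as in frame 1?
the yellow square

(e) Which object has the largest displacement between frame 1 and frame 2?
the cyan circle

(moved 3.9; next 3.4)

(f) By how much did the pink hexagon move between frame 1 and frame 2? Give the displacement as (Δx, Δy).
(0.1, -1.0)

The pink hexagon was at (5.2, 2.9) in frame 1 and (5.3, 1.9) in frame 2.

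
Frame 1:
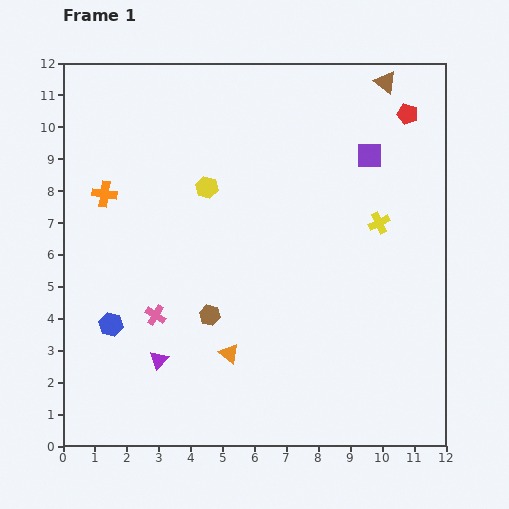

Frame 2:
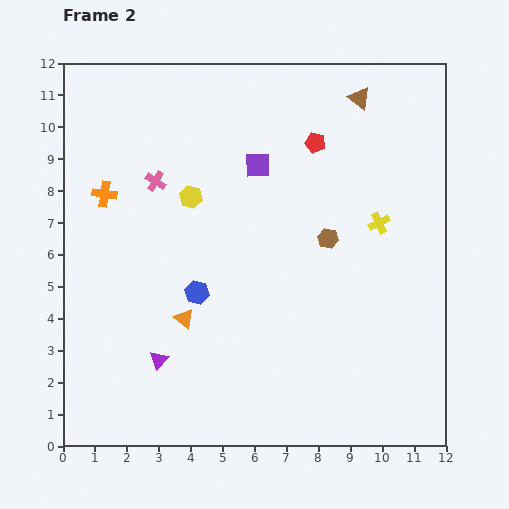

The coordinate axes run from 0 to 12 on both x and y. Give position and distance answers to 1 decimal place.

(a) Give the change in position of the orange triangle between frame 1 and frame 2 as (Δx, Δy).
(-1.4, 1.1)

The orange triangle was at (5.2, 2.9) in frame 1 and (3.8, 4.0) in frame 2.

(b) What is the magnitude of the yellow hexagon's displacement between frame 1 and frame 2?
0.6

The yellow hexagon moved from (4.5, 8.1) to (4.0, 7.8), a distance of √(0.5² + 0.3²) ≈ 0.6.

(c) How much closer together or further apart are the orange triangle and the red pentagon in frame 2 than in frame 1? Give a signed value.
-2.5

Distance in frame 1: 9.4. Distance in frame 2: 6.9.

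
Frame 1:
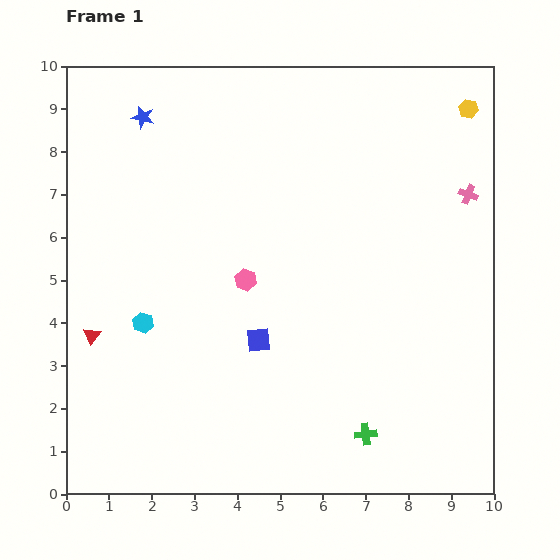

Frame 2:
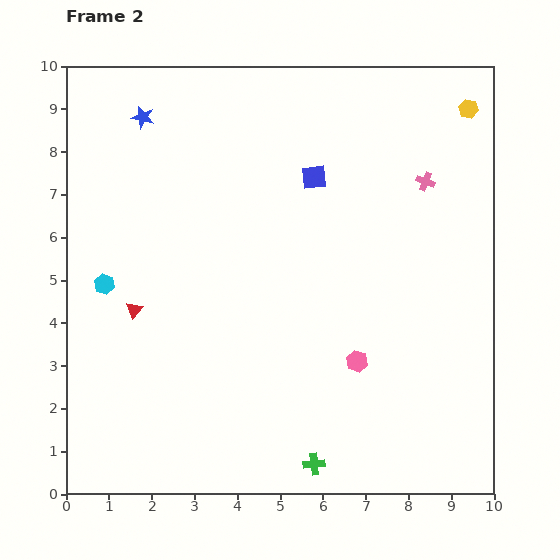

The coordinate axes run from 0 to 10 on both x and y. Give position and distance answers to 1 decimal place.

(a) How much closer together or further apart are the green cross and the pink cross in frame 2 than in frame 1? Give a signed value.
+1.0

Distance in frame 1: 6.1. Distance in frame 2: 7.1.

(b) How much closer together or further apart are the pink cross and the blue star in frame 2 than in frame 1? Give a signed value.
-1.0

Distance in frame 1: 7.8. Distance in frame 2: 6.8.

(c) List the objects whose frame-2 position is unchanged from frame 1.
the blue star, the yellow hexagon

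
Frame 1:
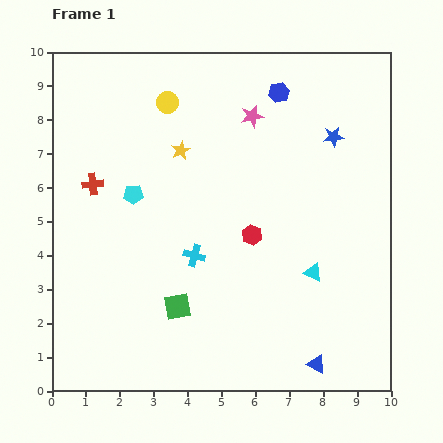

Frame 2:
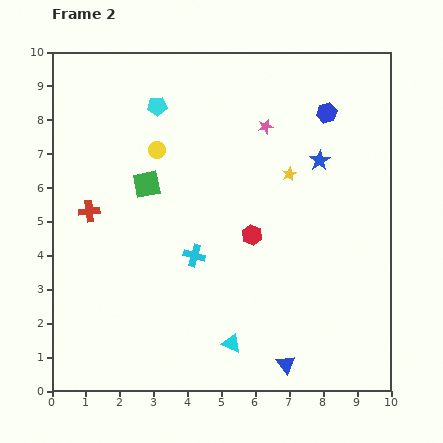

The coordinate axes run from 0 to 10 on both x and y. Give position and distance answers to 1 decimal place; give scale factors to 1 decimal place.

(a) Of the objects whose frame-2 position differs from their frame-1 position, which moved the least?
the pink star

(moved 0.5)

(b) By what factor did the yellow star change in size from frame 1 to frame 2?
0.8×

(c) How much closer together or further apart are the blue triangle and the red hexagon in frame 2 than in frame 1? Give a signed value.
-0.3

Distance in frame 1: 4.2. Distance in frame 2: 3.9.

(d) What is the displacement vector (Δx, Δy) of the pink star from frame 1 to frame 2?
(0.4, -0.3)

The pink star was at (5.9, 8.1) in frame 1 and (6.3, 7.8) in frame 2.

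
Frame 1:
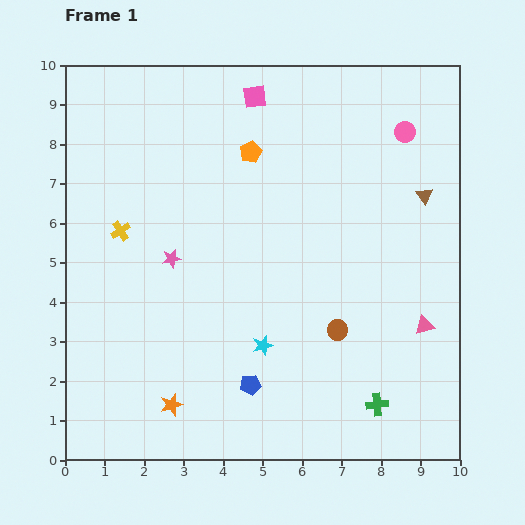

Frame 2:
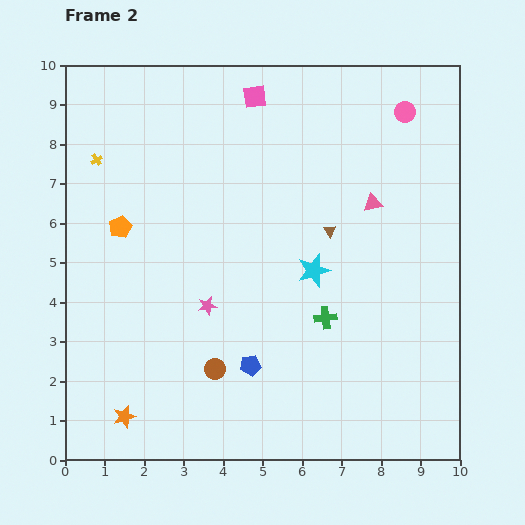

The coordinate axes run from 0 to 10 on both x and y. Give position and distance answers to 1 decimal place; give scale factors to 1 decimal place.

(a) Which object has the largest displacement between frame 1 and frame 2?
the orange pentagon

(moved 3.8; next 3.4)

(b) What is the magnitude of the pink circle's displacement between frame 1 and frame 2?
0.5

The pink circle moved from (8.6, 8.3) to (8.6, 8.8), a distance of √(0.0² + 0.5²) ≈ 0.5.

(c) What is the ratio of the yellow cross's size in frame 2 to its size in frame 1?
0.6×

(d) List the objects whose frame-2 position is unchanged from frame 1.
the pink square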